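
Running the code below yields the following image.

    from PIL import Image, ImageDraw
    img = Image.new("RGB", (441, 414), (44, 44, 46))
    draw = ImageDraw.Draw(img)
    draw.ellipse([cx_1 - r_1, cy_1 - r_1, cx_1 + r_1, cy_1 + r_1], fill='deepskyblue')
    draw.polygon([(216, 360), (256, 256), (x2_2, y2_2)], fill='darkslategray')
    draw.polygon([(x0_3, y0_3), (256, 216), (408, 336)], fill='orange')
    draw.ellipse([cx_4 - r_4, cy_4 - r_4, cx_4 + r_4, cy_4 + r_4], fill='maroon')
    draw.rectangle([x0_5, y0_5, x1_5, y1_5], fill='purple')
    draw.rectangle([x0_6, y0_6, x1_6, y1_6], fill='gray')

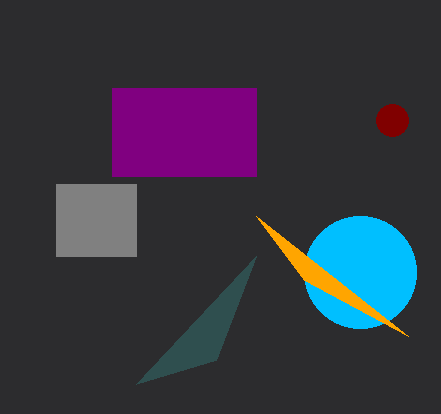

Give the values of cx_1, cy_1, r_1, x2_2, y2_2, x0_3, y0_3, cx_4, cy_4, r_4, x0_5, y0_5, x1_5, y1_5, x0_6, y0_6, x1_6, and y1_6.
cx_1 = 360; cy_1 = 272; r_1 = 56; x2_2 = 136; y2_2 = 384; x0_3 = 304; y0_3 = 280; cx_4 = 392; cy_4 = 120; r_4 = 16; x0_5 = 112; y0_5 = 88; x1_5 = 256; y1_5 = 176; x0_6 = 56; y0_6 = 184; x1_6 = 136; y1_6 = 256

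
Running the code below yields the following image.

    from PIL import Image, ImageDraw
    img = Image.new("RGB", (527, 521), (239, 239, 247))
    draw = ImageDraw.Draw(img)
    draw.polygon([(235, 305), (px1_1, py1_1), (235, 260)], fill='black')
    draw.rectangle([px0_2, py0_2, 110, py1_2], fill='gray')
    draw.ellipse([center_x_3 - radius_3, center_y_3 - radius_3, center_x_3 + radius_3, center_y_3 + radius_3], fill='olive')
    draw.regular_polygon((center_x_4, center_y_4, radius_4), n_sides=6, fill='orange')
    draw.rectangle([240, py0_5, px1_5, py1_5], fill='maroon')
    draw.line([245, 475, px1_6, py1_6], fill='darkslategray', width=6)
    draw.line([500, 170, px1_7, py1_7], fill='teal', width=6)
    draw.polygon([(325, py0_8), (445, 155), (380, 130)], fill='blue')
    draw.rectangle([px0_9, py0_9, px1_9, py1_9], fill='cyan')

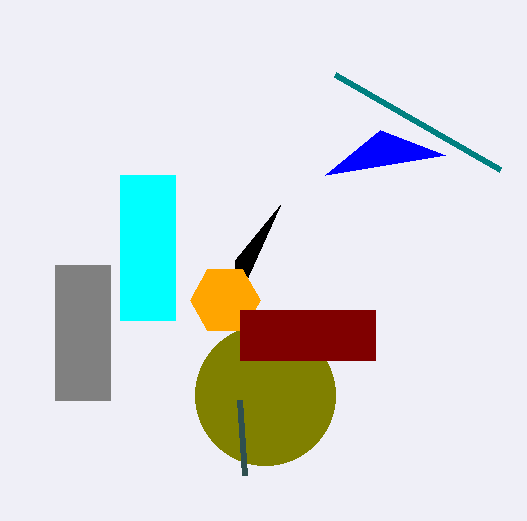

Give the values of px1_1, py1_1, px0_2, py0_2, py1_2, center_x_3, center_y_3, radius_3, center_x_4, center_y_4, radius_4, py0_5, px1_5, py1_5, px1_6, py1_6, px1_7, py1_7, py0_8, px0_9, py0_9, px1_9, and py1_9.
px1_1 = 280, py1_1 = 205, px0_2 = 55, py0_2 = 265, py1_2 = 400, center_x_3 = 265, center_y_3 = 395, radius_3 = 70, center_x_4 = 225, center_y_4 = 300, radius_4 = 35, py0_5 = 310, px1_5 = 375, py1_5 = 360, px1_6 = 240, py1_6 = 400, px1_7 = 335, py1_7 = 75, py0_8 = 175, px0_9 = 120, py0_9 = 175, px1_9 = 175, py1_9 = 320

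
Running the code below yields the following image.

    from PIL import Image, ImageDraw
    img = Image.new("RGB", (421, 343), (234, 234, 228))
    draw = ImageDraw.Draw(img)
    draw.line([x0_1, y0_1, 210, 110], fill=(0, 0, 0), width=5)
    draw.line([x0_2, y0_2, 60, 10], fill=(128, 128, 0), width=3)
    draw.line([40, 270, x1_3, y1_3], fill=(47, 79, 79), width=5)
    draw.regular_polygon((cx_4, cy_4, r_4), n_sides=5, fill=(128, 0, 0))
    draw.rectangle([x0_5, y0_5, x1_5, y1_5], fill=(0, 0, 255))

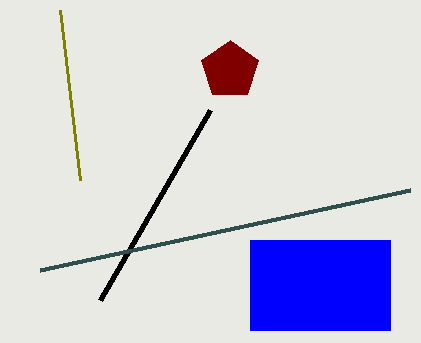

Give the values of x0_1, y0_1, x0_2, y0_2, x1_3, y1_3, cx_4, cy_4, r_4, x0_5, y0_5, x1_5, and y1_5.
x0_1 = 100
y0_1 = 300
x0_2 = 80
y0_2 = 180
x1_3 = 410
y1_3 = 190
cx_4 = 230
cy_4 = 70
r_4 = 30
x0_5 = 250
y0_5 = 240
x1_5 = 390
y1_5 = 330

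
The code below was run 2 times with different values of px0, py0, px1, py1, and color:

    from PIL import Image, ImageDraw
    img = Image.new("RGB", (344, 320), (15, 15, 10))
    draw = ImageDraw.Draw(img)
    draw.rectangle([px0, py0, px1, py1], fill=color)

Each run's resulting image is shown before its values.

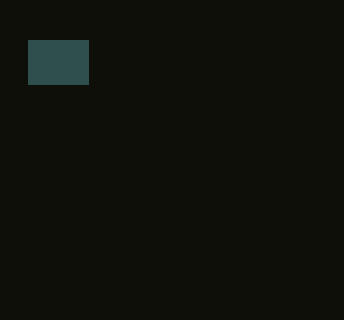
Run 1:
px0 = 28
py0 = 40
px1 = 88
py1 = 84
color = 'darkslategray'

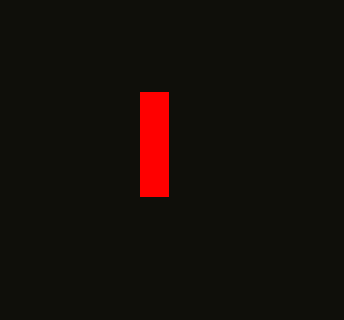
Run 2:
px0 = 140, py0 = 92, px1 = 168, py1 = 196, color = 'red'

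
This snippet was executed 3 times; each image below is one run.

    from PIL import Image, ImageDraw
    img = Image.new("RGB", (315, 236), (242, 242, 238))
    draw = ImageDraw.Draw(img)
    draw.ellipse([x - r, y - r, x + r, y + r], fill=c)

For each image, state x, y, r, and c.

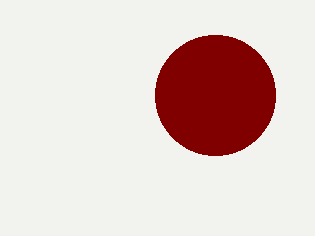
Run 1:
x = 215, y = 95, r = 60, c = 'maroon'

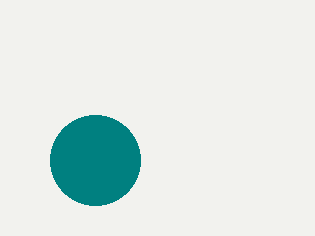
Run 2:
x = 95, y = 160, r = 45, c = 'teal'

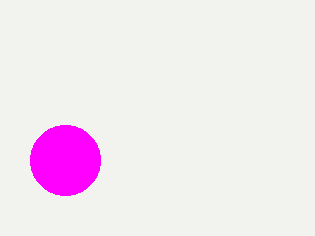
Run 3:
x = 65
y = 160
r = 35
c = 'magenta'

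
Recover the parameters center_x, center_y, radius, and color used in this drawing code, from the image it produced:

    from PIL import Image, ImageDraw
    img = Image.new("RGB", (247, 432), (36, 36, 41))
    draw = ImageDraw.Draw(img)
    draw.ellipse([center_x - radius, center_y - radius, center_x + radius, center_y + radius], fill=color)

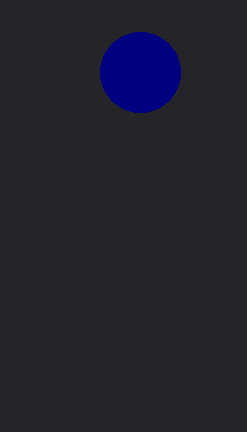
center_x = 140; center_y = 72; radius = 40; color = 'navy'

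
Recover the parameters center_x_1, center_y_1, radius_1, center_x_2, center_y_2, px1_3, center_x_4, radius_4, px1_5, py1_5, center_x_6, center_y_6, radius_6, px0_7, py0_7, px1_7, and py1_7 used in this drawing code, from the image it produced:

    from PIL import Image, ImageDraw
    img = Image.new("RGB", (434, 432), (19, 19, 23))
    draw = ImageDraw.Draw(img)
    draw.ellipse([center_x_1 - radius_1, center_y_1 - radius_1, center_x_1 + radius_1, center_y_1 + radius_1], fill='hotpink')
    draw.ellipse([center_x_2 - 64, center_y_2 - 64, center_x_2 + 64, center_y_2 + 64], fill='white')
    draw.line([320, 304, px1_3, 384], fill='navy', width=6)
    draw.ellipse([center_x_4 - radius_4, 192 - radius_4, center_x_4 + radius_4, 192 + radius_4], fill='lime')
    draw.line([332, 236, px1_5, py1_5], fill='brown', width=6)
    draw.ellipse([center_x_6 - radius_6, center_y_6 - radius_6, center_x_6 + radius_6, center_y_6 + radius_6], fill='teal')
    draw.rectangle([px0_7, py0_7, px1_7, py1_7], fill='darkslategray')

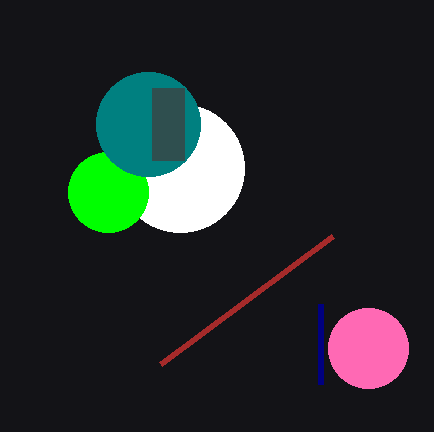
center_x_1 = 368
center_y_1 = 348
radius_1 = 40
center_x_2 = 180
center_y_2 = 168
px1_3 = 320
center_x_4 = 108
radius_4 = 40
px1_5 = 160
py1_5 = 364
center_x_6 = 148
center_y_6 = 124
radius_6 = 52
px0_7 = 152
py0_7 = 88
px1_7 = 184
py1_7 = 160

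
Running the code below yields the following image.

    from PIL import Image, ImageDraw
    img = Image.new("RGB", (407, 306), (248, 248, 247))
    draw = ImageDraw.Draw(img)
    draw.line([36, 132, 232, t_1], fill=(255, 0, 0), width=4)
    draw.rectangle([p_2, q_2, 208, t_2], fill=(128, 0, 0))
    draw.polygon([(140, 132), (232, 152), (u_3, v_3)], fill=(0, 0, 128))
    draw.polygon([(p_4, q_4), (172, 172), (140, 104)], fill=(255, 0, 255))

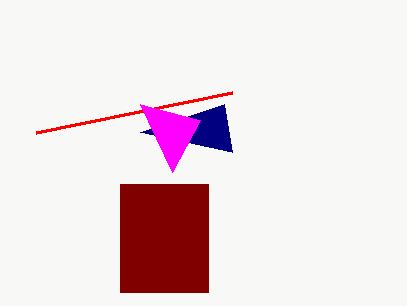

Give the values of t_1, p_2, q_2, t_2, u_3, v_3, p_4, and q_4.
t_1 = 92
p_2 = 120
q_2 = 184
t_2 = 292
u_3 = 224
v_3 = 104
p_4 = 200
q_4 = 120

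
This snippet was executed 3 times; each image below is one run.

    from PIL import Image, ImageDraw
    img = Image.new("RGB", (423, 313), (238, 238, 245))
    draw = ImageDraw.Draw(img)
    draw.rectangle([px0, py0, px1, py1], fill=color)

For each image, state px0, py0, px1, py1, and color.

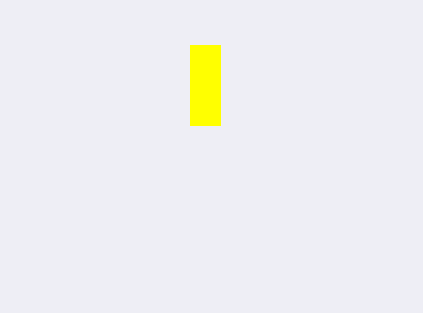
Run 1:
px0 = 190; py0 = 45; px1 = 220; py1 = 125; color = 'yellow'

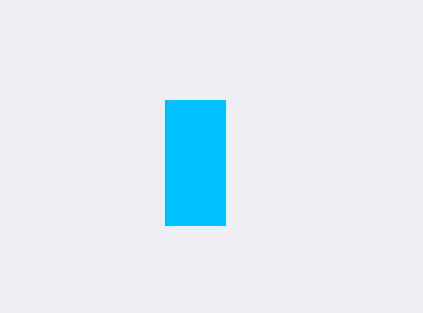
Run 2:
px0 = 165; py0 = 100; px1 = 225; py1 = 225; color = 'deepskyblue'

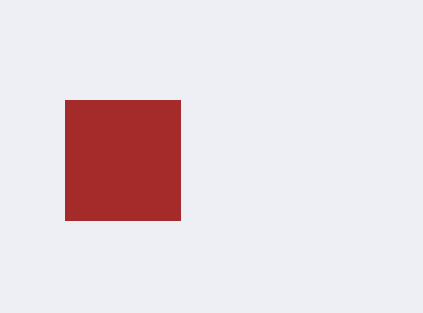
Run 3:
px0 = 65, py0 = 100, px1 = 180, py1 = 220, color = 'brown'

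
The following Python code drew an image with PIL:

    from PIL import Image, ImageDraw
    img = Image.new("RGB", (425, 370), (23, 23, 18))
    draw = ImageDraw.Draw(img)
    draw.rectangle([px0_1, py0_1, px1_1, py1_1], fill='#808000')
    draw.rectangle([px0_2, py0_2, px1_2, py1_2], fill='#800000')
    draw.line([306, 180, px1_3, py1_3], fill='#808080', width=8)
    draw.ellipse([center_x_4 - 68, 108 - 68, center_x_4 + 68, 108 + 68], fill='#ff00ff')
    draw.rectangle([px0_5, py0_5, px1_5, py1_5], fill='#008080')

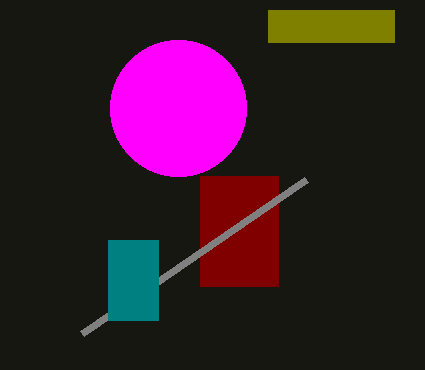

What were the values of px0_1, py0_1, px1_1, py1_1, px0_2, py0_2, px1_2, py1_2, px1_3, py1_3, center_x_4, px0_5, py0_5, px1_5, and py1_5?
px0_1 = 268
py0_1 = 10
px1_1 = 394
py1_1 = 42
px0_2 = 200
py0_2 = 176
px1_2 = 278
py1_2 = 286
px1_3 = 82
py1_3 = 334
center_x_4 = 178
px0_5 = 108
py0_5 = 240
px1_5 = 158
py1_5 = 320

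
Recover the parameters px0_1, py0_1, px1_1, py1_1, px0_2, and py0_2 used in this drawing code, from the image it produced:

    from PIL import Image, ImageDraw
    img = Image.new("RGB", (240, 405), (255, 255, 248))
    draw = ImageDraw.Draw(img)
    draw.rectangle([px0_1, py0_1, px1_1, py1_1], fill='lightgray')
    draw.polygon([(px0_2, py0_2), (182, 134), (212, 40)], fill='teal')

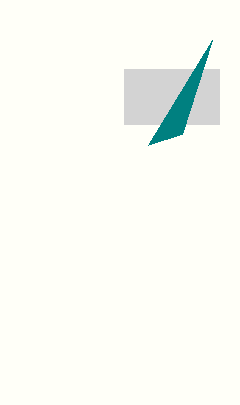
px0_1 = 124, py0_1 = 69, px1_1 = 219, py1_1 = 124, px0_2 = 148, py0_2 = 145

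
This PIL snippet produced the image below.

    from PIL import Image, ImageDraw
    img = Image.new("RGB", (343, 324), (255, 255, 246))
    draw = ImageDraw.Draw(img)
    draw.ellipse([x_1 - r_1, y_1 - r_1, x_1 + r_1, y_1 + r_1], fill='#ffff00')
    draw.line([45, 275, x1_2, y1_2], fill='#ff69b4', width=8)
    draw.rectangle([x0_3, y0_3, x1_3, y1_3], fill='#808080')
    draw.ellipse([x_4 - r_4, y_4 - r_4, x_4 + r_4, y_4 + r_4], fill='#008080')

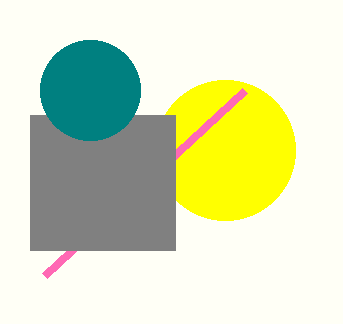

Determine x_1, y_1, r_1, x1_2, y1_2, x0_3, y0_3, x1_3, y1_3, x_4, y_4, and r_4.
x_1 = 225
y_1 = 150
r_1 = 70
x1_2 = 245
y1_2 = 90
x0_3 = 30
y0_3 = 115
x1_3 = 175
y1_3 = 250
x_4 = 90
y_4 = 90
r_4 = 50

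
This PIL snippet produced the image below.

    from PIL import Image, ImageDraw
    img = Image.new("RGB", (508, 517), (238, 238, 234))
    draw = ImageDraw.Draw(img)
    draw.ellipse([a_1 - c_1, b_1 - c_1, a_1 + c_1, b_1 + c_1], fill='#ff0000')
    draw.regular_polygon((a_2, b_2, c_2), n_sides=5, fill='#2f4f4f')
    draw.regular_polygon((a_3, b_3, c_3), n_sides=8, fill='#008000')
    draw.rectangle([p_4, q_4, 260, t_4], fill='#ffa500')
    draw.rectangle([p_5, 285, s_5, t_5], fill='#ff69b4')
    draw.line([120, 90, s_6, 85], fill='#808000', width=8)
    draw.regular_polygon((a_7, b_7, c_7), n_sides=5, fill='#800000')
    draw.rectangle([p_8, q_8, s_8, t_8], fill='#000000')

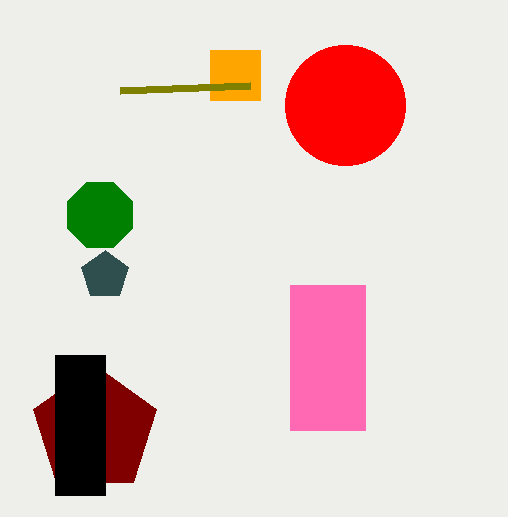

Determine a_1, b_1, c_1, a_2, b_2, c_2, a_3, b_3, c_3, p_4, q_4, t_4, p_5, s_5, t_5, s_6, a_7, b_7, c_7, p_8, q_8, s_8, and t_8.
a_1 = 345; b_1 = 105; c_1 = 60; a_2 = 105; b_2 = 275; c_2 = 25; a_3 = 100; b_3 = 215; c_3 = 35; p_4 = 210; q_4 = 50; t_4 = 100; p_5 = 290; s_5 = 365; t_5 = 430; s_6 = 250; a_7 = 95; b_7 = 430; c_7 = 65; p_8 = 55; q_8 = 355; s_8 = 105; t_8 = 495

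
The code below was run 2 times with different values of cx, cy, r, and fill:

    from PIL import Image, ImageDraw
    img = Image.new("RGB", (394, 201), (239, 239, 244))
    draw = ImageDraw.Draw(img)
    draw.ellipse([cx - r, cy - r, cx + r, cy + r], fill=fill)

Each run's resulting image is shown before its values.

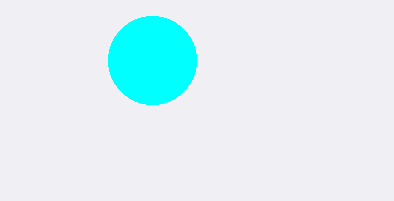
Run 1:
cx = 152, cy = 60, r = 44, fill = 'cyan'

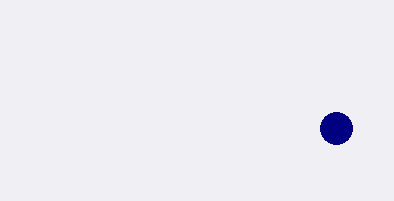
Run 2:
cx = 336, cy = 128, r = 16, fill = 'navy'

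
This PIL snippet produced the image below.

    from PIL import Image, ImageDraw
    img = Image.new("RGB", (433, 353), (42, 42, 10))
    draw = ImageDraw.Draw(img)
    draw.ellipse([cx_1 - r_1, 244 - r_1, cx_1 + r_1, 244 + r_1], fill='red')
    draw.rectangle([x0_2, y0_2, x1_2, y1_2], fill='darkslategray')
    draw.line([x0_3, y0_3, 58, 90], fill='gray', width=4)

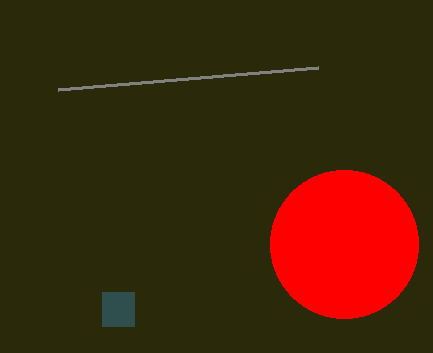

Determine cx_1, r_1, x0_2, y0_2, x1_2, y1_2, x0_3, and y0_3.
cx_1 = 344, r_1 = 74, x0_2 = 102, y0_2 = 292, x1_2 = 134, y1_2 = 326, x0_3 = 318, y0_3 = 68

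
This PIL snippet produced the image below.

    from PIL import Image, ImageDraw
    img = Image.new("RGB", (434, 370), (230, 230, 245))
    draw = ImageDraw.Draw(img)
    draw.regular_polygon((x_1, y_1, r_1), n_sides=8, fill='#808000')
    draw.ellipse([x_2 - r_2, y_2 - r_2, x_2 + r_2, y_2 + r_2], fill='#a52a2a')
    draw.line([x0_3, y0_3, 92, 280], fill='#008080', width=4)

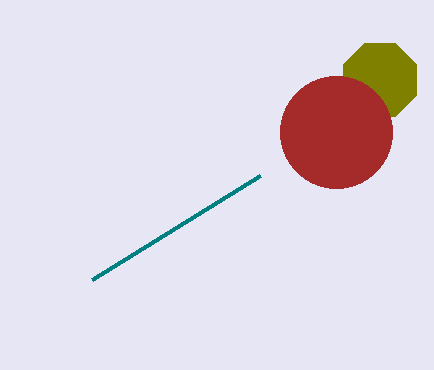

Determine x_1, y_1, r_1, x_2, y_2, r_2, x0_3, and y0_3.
x_1 = 380, y_1 = 80, r_1 = 40, x_2 = 336, y_2 = 132, r_2 = 56, x0_3 = 260, y0_3 = 176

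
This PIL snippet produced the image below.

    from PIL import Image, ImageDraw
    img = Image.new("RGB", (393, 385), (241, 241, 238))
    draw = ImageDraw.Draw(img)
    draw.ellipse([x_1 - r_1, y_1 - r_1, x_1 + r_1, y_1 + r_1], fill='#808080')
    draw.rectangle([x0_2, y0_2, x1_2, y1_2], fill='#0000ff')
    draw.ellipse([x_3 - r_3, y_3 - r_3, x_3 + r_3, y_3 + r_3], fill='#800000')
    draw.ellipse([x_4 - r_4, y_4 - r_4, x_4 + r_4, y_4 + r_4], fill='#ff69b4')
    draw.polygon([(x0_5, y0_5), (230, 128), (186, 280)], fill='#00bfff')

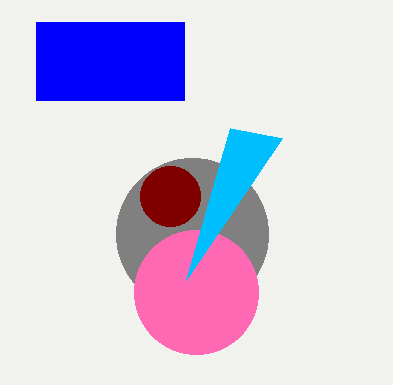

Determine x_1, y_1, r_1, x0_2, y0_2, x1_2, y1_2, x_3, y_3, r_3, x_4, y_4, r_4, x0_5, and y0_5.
x_1 = 192; y_1 = 234; r_1 = 76; x0_2 = 36; y0_2 = 22; x1_2 = 184; y1_2 = 100; x_3 = 170; y_3 = 196; r_3 = 30; x_4 = 196; y_4 = 292; r_4 = 62; x0_5 = 282; y0_5 = 138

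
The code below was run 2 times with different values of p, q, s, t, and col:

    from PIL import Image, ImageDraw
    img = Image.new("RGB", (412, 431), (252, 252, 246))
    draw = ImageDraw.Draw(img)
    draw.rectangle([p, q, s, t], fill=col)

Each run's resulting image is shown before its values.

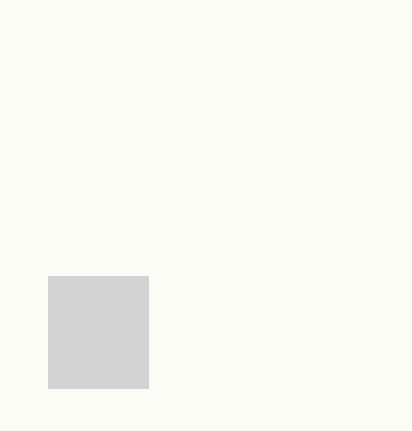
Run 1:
p = 48; q = 276; s = 148; t = 388; col = 'lightgray'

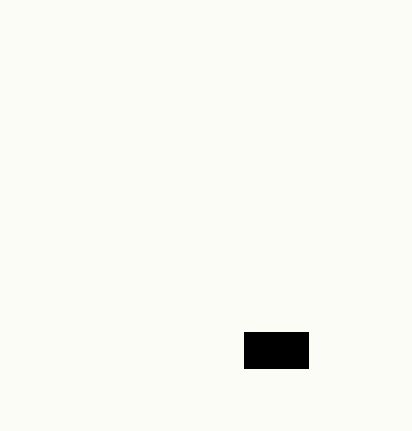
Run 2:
p = 244; q = 332; s = 308; t = 368; col = 'black'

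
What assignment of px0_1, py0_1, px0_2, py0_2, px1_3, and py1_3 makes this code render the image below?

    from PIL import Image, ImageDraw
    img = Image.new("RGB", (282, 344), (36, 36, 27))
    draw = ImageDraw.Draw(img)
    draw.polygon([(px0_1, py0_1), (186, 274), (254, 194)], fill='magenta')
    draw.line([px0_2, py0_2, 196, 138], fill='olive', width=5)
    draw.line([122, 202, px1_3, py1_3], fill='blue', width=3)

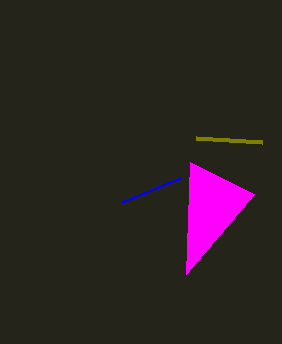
px0_1 = 190; py0_1 = 162; px0_2 = 262; py0_2 = 142; px1_3 = 180; py1_3 = 178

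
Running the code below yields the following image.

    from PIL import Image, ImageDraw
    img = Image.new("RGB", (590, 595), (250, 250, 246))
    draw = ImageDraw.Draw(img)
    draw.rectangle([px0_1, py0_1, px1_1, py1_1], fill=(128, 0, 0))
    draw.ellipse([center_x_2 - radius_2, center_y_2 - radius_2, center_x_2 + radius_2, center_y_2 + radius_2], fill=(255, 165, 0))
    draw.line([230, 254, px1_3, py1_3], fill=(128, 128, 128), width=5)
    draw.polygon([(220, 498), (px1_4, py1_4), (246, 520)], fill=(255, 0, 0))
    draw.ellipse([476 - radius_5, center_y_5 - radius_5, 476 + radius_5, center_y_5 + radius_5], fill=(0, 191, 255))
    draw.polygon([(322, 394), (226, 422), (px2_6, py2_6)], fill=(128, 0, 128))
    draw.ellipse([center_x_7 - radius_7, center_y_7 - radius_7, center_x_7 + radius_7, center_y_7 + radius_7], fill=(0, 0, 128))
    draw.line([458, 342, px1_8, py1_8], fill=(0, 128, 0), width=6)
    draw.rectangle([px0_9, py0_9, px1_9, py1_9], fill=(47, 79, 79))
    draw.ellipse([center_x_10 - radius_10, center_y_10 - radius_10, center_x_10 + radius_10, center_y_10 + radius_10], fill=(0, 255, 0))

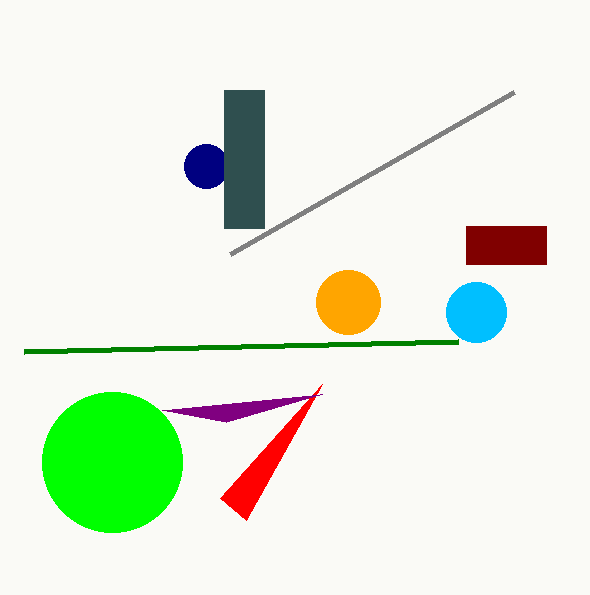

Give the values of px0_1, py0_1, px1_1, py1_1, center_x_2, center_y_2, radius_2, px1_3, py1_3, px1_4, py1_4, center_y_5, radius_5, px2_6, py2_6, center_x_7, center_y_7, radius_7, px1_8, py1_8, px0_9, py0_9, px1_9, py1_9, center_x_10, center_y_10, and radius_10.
px0_1 = 466
py0_1 = 226
px1_1 = 546
py1_1 = 264
center_x_2 = 348
center_y_2 = 302
radius_2 = 32
px1_3 = 514
py1_3 = 92
px1_4 = 322
py1_4 = 384
center_y_5 = 312
radius_5 = 30
px2_6 = 162
py2_6 = 410
center_x_7 = 206
center_y_7 = 166
radius_7 = 22
px1_8 = 24
py1_8 = 352
px0_9 = 224
py0_9 = 90
px1_9 = 264
py1_9 = 228
center_x_10 = 112
center_y_10 = 462
radius_10 = 70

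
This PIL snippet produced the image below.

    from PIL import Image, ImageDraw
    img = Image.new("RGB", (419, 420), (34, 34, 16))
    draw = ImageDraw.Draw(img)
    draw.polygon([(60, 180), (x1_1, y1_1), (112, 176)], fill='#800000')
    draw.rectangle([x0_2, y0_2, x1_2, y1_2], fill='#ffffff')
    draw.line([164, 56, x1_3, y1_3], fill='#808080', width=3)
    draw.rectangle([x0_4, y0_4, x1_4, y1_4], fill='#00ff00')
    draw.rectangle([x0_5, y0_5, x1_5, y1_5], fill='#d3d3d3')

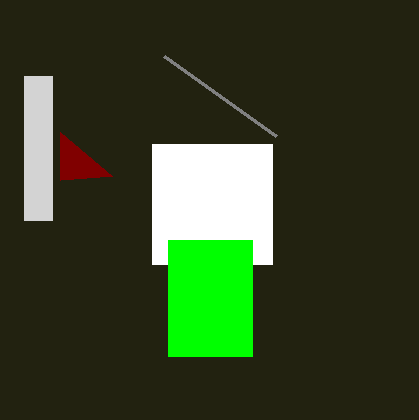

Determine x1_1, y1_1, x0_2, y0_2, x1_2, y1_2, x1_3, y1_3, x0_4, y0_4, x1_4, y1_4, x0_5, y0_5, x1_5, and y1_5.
x1_1 = 60; y1_1 = 132; x0_2 = 152; y0_2 = 144; x1_2 = 272; y1_2 = 264; x1_3 = 276; y1_3 = 136; x0_4 = 168; y0_4 = 240; x1_4 = 252; y1_4 = 356; x0_5 = 24; y0_5 = 76; x1_5 = 52; y1_5 = 220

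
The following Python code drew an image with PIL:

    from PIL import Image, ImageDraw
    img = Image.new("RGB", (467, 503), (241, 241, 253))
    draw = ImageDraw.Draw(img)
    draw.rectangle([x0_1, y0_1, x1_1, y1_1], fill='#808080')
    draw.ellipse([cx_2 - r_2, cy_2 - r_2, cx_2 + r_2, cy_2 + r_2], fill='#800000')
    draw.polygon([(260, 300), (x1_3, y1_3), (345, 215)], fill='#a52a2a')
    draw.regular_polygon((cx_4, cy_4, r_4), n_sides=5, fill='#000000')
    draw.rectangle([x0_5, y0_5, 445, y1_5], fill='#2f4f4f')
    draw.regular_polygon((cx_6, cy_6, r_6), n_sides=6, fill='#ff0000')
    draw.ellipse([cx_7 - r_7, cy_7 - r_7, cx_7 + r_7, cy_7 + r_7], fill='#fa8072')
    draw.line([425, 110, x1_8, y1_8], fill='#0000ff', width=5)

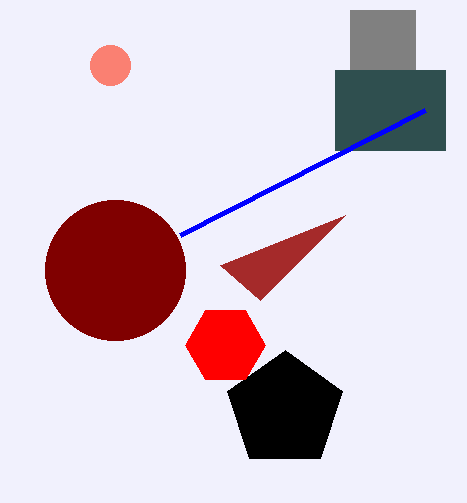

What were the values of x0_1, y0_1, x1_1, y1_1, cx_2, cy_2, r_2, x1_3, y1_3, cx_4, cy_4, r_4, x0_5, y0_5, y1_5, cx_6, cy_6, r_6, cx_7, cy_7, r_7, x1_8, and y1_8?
x0_1 = 350
y0_1 = 10
x1_1 = 415
y1_1 = 70
cx_2 = 115
cy_2 = 270
r_2 = 70
x1_3 = 220
y1_3 = 265
cx_4 = 285
cy_4 = 410
r_4 = 60
x0_5 = 335
y0_5 = 70
y1_5 = 150
cx_6 = 225
cy_6 = 345
r_6 = 40
cx_7 = 110
cy_7 = 65
r_7 = 20
x1_8 = 180
y1_8 = 235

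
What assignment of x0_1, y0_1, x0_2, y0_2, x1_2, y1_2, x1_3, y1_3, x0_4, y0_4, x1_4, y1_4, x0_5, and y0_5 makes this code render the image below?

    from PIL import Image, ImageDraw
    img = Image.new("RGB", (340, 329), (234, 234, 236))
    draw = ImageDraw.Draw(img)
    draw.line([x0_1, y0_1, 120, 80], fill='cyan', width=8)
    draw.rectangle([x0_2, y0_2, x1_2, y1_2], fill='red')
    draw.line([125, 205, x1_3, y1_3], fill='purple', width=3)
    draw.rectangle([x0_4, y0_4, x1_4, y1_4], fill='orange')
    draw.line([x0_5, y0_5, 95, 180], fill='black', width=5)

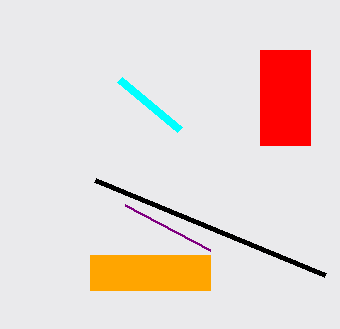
x0_1 = 180
y0_1 = 130
x0_2 = 260
y0_2 = 50
x1_2 = 310
y1_2 = 145
x1_3 = 210
y1_3 = 250
x0_4 = 90
y0_4 = 255
x1_4 = 210
y1_4 = 290
x0_5 = 325
y0_5 = 275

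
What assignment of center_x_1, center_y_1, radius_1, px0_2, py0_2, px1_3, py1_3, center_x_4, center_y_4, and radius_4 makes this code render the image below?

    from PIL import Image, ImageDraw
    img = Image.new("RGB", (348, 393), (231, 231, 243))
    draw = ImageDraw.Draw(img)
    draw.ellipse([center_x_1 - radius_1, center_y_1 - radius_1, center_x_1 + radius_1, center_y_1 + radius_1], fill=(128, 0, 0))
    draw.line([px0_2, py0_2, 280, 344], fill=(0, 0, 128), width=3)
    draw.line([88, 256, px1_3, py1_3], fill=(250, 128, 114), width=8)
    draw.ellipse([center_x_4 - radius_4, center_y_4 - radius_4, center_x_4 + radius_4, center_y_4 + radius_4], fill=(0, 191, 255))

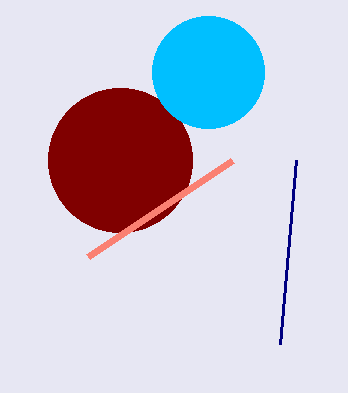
center_x_1 = 120
center_y_1 = 160
radius_1 = 72
px0_2 = 296
py0_2 = 160
px1_3 = 232
py1_3 = 160
center_x_4 = 208
center_y_4 = 72
radius_4 = 56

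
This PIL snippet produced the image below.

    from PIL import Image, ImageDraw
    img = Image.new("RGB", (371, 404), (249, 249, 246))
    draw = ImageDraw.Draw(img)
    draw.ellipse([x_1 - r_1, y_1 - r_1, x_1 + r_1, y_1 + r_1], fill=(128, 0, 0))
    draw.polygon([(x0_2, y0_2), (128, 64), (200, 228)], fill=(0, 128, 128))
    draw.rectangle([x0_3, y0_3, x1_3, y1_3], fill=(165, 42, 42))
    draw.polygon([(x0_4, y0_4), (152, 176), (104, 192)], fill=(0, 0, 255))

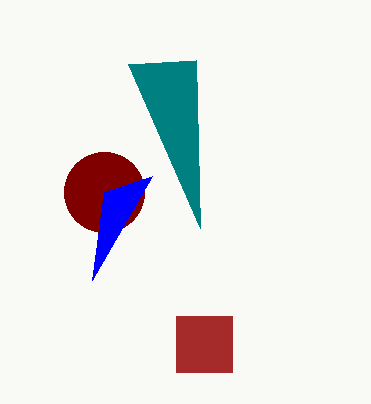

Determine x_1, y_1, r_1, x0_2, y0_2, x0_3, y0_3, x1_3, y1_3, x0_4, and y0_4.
x_1 = 104
y_1 = 192
r_1 = 40
x0_2 = 196
y0_2 = 60
x0_3 = 176
y0_3 = 316
x1_3 = 232
y1_3 = 372
x0_4 = 92
y0_4 = 280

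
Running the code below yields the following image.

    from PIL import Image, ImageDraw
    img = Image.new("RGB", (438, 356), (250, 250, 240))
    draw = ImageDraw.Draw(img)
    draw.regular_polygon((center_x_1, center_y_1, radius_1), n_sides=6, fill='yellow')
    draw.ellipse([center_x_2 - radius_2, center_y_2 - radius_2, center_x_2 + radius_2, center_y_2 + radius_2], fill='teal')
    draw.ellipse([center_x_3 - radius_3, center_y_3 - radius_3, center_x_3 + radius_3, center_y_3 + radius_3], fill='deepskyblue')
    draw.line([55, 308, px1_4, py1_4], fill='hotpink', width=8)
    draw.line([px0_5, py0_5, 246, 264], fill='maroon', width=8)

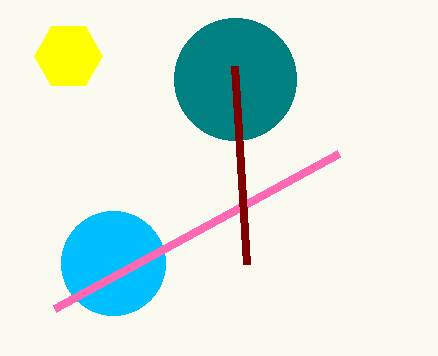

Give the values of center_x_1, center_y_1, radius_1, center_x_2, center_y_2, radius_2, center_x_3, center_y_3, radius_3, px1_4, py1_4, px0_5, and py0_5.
center_x_1 = 68
center_y_1 = 56
radius_1 = 34
center_x_2 = 235
center_y_2 = 79
radius_2 = 61
center_x_3 = 113
center_y_3 = 263
radius_3 = 52
px1_4 = 339
py1_4 = 153
px0_5 = 234
py0_5 = 66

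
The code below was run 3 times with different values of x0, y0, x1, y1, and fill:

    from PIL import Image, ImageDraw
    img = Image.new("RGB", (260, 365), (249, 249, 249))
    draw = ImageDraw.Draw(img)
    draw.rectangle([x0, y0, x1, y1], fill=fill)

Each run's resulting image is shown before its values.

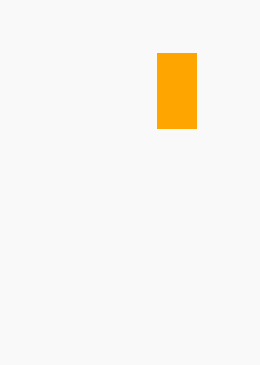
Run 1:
x0 = 157; y0 = 53; x1 = 196; y1 = 128; fill = 'orange'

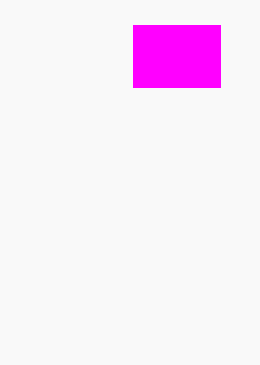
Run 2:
x0 = 133
y0 = 25
x1 = 220
y1 = 87
fill = 'magenta'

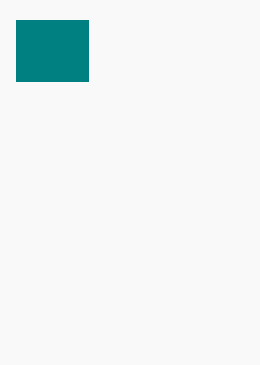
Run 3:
x0 = 16; y0 = 20; x1 = 88; y1 = 81; fill = 'teal'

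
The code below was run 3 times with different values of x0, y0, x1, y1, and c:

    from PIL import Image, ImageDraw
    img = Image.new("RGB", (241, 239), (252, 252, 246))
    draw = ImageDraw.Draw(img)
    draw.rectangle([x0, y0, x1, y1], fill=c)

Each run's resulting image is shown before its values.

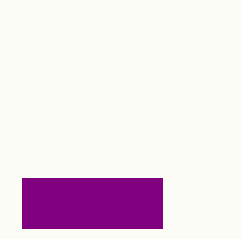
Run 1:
x0 = 22; y0 = 178; x1 = 162; y1 = 228; c = 'purple'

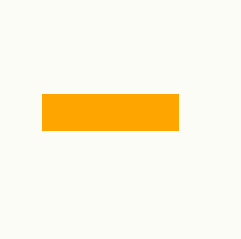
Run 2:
x0 = 42; y0 = 94; x1 = 178; y1 = 130; c = 'orange'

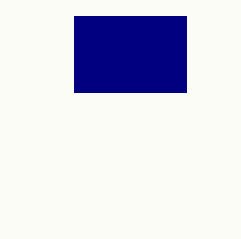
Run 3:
x0 = 74
y0 = 16
x1 = 186
y1 = 92
c = 'navy'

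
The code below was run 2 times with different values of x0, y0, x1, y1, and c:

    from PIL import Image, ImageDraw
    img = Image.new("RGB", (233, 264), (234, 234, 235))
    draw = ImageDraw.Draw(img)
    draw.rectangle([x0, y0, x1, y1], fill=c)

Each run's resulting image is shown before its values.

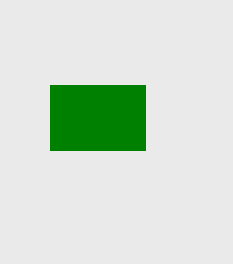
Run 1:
x0 = 50, y0 = 85, x1 = 145, y1 = 150, c = 'green'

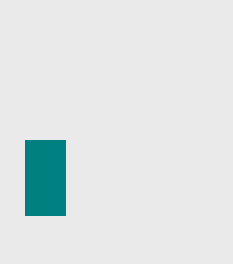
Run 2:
x0 = 25
y0 = 140
x1 = 65
y1 = 215
c = 'teal'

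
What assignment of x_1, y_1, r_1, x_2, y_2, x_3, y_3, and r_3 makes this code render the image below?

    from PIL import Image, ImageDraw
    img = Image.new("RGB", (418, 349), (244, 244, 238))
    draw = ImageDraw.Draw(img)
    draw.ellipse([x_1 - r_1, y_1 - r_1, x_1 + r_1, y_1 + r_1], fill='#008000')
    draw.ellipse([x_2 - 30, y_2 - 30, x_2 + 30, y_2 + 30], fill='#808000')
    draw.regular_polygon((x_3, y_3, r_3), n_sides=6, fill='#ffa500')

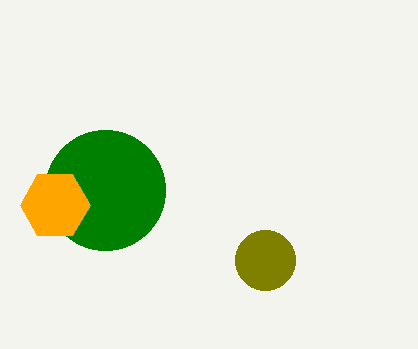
x_1 = 105; y_1 = 190; r_1 = 60; x_2 = 265; y_2 = 260; x_3 = 55; y_3 = 205; r_3 = 35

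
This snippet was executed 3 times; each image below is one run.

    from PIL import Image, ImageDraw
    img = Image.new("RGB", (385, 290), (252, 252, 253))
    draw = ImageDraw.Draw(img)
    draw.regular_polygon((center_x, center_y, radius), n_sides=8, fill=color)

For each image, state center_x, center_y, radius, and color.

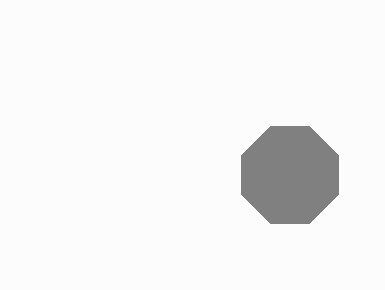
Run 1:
center_x = 290
center_y = 175
radius = 52
color = 'gray'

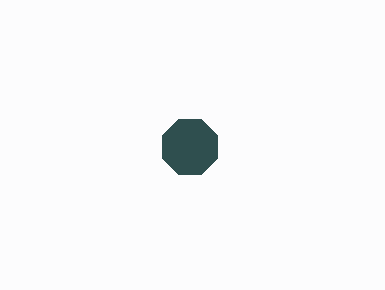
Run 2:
center_x = 190, center_y = 147, radius = 30, color = 'darkslategray'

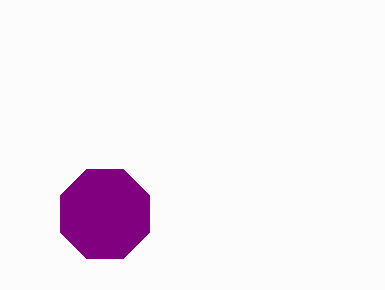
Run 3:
center_x = 105, center_y = 214, radius = 48, color = 'purple'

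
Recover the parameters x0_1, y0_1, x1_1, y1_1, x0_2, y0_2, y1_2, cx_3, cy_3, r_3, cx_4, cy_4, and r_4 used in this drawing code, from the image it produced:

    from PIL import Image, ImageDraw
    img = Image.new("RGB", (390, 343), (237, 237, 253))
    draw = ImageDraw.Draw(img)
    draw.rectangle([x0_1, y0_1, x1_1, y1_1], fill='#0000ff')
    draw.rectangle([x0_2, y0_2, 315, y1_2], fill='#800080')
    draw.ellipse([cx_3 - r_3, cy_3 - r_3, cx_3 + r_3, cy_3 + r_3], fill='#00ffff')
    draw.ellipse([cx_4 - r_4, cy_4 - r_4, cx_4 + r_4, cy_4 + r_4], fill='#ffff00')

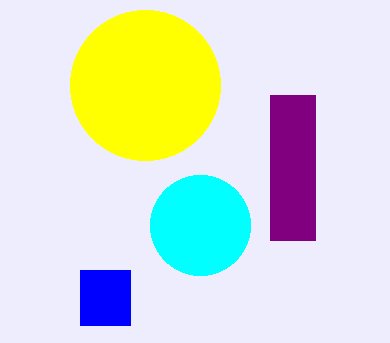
x0_1 = 80
y0_1 = 270
x1_1 = 130
y1_1 = 325
x0_2 = 270
y0_2 = 95
y1_2 = 240
cx_3 = 200
cy_3 = 225
r_3 = 50
cx_4 = 145
cy_4 = 85
r_4 = 75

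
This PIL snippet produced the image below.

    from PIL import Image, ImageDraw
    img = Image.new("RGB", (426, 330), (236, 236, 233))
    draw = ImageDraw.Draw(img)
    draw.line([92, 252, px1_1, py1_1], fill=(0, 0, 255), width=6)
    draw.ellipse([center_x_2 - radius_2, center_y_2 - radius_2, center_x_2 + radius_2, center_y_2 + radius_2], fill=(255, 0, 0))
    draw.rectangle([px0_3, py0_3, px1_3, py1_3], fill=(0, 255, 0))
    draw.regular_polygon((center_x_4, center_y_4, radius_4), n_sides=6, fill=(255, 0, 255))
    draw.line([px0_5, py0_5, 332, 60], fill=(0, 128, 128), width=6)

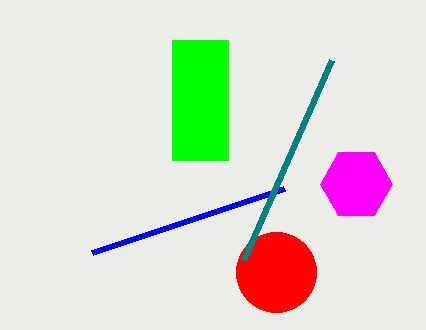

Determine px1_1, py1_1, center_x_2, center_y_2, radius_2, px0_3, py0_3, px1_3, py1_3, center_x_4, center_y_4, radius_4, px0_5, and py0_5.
px1_1 = 284, py1_1 = 188, center_x_2 = 276, center_y_2 = 272, radius_2 = 40, px0_3 = 172, py0_3 = 40, px1_3 = 228, py1_3 = 160, center_x_4 = 356, center_y_4 = 184, radius_4 = 36, px0_5 = 244, py0_5 = 260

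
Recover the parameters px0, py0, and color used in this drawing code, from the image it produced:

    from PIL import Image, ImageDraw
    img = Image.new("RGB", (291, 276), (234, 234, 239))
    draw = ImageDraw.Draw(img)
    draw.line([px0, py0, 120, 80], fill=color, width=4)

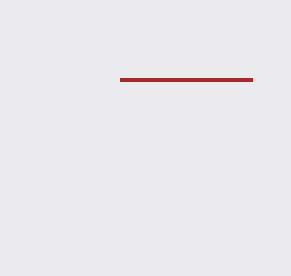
px0 = 252; py0 = 80; color = 'brown'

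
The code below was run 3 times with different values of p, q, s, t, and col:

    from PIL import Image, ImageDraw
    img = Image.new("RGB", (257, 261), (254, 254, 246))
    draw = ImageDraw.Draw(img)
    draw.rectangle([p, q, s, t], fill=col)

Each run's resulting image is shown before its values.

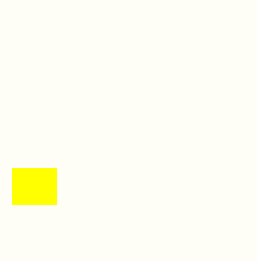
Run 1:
p = 12; q = 168; s = 56; t = 204; col = 'yellow'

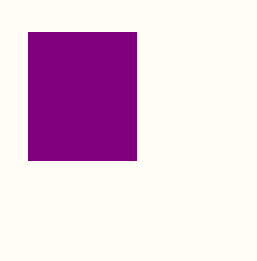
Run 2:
p = 28, q = 32, s = 136, t = 160, col = 'purple'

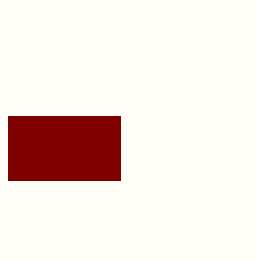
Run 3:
p = 8; q = 116; s = 120; t = 180; col = 'maroon'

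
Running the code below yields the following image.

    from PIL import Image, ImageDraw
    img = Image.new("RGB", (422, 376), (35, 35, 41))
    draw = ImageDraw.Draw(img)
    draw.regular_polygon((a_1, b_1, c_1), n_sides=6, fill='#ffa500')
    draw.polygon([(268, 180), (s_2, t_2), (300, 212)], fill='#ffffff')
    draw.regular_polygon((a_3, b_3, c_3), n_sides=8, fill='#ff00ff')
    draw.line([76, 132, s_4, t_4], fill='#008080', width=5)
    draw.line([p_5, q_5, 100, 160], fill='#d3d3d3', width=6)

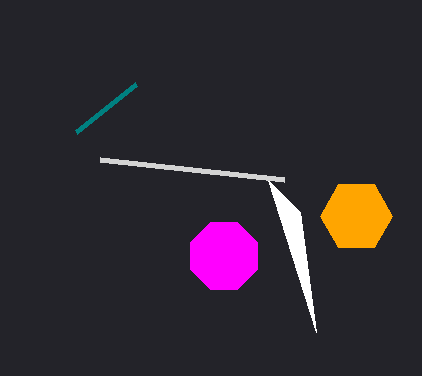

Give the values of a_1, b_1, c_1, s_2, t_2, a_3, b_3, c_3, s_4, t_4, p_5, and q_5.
a_1 = 356; b_1 = 216; c_1 = 36; s_2 = 316; t_2 = 332; a_3 = 224; b_3 = 256; c_3 = 36; s_4 = 136; t_4 = 84; p_5 = 284; q_5 = 180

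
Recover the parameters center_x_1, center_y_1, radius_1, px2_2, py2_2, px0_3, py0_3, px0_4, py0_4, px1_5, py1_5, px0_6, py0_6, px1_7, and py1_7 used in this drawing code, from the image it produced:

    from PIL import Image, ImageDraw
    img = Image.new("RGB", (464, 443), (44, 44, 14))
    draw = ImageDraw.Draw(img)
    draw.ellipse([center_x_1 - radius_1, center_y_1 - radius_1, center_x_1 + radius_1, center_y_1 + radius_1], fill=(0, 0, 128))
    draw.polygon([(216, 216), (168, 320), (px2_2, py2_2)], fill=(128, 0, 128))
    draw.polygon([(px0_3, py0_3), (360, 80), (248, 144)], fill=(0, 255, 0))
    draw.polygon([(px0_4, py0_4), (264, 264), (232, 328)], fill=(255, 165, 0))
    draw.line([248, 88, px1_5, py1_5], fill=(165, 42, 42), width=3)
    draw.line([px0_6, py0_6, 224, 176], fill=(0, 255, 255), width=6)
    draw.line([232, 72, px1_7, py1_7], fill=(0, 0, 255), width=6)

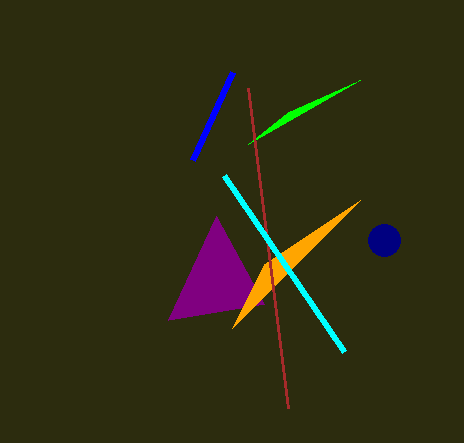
center_x_1 = 384, center_y_1 = 240, radius_1 = 16, px2_2 = 264, py2_2 = 304, px0_3 = 288, py0_3 = 112, px0_4 = 360, py0_4 = 200, px1_5 = 288, py1_5 = 408, px0_6 = 344, py0_6 = 352, px1_7 = 192, py1_7 = 160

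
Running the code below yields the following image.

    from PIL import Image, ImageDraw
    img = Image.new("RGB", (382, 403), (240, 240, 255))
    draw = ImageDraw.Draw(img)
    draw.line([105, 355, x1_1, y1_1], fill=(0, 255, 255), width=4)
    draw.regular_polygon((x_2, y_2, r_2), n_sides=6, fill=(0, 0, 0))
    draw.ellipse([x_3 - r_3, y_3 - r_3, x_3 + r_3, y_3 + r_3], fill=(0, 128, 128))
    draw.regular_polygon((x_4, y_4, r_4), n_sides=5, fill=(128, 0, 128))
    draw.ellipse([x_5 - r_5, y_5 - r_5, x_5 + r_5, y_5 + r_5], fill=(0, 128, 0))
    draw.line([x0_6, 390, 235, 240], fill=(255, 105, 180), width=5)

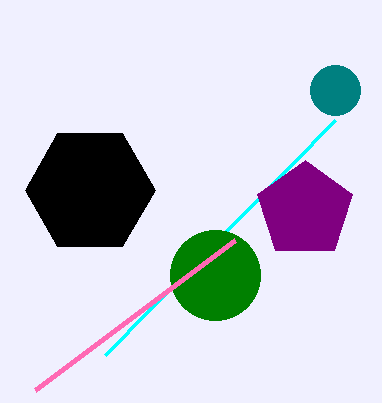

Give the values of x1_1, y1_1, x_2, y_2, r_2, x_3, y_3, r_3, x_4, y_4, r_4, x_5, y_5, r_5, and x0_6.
x1_1 = 335
y1_1 = 120
x_2 = 90
y_2 = 190
r_2 = 65
x_3 = 335
y_3 = 90
r_3 = 25
x_4 = 305
y_4 = 210
r_4 = 50
x_5 = 215
y_5 = 275
r_5 = 45
x0_6 = 35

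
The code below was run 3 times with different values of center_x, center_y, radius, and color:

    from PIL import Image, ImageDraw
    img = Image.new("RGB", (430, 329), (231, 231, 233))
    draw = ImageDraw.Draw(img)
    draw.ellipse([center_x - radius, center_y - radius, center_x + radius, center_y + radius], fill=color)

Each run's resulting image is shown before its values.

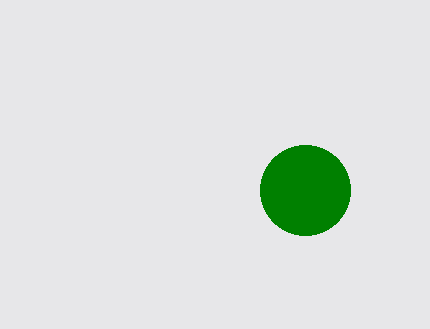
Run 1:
center_x = 305
center_y = 190
radius = 45
color = 'green'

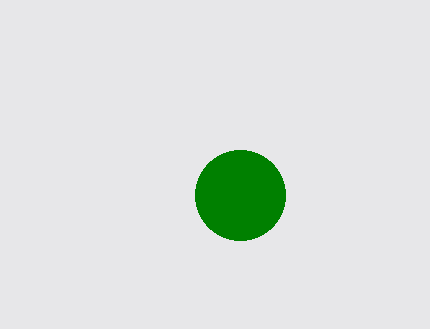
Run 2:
center_x = 240, center_y = 195, radius = 45, color = 'green'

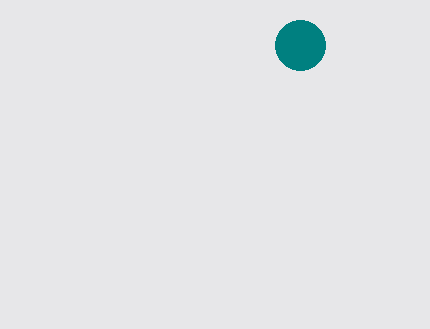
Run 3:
center_x = 300; center_y = 45; radius = 25; color = 'teal'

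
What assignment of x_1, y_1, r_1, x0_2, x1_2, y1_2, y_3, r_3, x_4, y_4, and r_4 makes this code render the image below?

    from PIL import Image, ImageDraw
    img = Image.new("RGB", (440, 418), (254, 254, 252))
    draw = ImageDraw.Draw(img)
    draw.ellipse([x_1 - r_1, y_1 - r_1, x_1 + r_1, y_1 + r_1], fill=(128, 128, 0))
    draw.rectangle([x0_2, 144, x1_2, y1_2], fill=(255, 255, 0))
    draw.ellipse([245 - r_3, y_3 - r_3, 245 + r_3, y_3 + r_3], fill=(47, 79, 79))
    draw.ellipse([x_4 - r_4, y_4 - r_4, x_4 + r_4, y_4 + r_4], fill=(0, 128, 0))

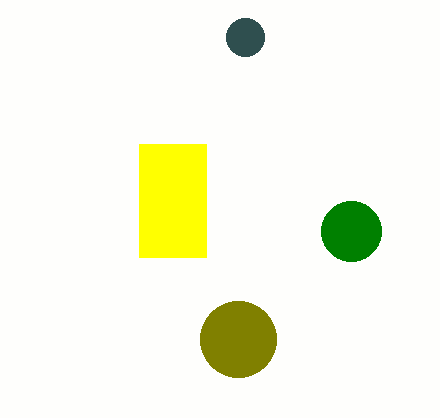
x_1 = 238, y_1 = 339, r_1 = 38, x0_2 = 139, x1_2 = 206, y1_2 = 257, y_3 = 37, r_3 = 19, x_4 = 351, y_4 = 231, r_4 = 30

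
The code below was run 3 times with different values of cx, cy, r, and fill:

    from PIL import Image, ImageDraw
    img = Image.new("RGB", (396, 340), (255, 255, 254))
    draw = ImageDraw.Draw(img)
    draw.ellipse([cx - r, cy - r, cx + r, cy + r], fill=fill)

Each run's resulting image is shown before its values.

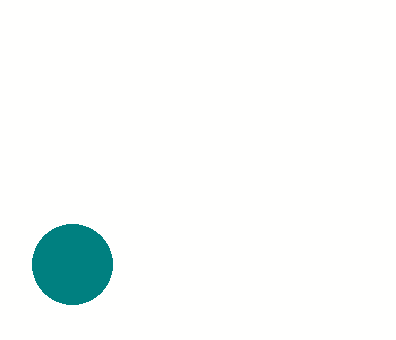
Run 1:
cx = 72
cy = 264
r = 40
fill = 'teal'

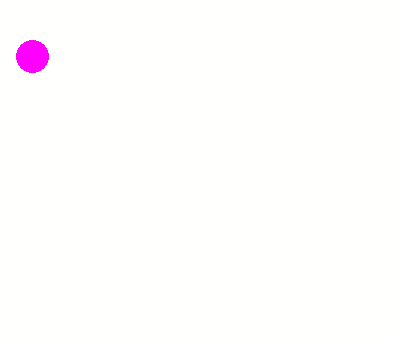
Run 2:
cx = 32; cy = 56; r = 16; fill = 'magenta'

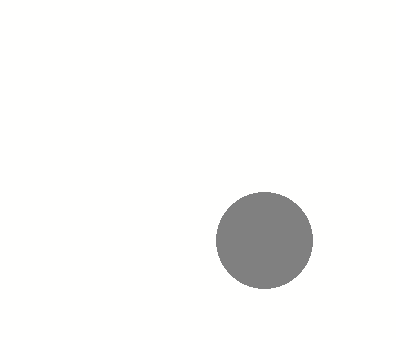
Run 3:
cx = 264
cy = 240
r = 48
fill = 'gray'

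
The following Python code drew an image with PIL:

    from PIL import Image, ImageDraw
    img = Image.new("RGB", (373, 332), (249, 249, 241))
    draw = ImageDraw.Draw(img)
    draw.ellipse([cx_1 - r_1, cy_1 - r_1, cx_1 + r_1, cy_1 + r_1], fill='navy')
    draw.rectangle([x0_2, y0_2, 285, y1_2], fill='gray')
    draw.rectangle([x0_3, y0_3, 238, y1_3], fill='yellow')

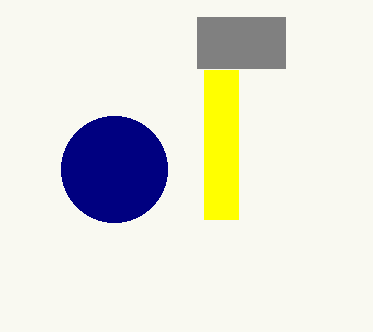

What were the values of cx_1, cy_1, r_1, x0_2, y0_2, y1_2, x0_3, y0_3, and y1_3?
cx_1 = 114; cy_1 = 169; r_1 = 53; x0_2 = 197; y0_2 = 17; y1_2 = 68; x0_3 = 204; y0_3 = 70; y1_3 = 219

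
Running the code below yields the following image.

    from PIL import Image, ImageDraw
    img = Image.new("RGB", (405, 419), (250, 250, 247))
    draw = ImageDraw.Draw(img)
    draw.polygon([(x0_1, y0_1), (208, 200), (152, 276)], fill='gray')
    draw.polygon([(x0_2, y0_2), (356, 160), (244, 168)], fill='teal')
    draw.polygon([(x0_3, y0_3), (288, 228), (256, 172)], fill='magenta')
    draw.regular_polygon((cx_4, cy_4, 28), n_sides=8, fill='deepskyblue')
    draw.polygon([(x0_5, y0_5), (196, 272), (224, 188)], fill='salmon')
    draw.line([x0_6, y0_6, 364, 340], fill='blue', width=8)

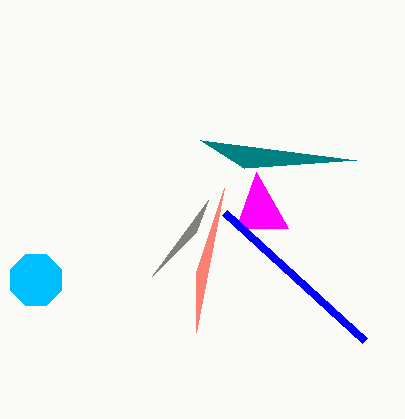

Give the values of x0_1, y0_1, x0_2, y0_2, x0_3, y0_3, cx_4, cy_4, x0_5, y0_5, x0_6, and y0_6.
x0_1 = 196, y0_1 = 232, x0_2 = 200, y0_2 = 140, x0_3 = 236, y0_3 = 228, cx_4 = 36, cy_4 = 280, x0_5 = 196, y0_5 = 332, x0_6 = 224, y0_6 = 212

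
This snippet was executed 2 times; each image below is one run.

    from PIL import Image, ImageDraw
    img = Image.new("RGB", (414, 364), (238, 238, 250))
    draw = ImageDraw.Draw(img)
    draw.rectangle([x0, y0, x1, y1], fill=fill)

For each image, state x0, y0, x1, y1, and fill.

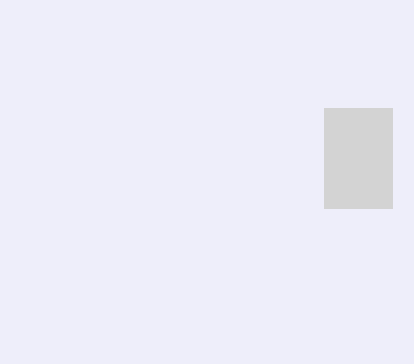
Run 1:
x0 = 324
y0 = 108
x1 = 392
y1 = 208
fill = 'lightgray'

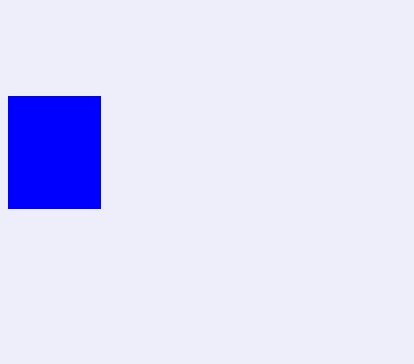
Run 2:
x0 = 8, y0 = 96, x1 = 100, y1 = 208, fill = 'blue'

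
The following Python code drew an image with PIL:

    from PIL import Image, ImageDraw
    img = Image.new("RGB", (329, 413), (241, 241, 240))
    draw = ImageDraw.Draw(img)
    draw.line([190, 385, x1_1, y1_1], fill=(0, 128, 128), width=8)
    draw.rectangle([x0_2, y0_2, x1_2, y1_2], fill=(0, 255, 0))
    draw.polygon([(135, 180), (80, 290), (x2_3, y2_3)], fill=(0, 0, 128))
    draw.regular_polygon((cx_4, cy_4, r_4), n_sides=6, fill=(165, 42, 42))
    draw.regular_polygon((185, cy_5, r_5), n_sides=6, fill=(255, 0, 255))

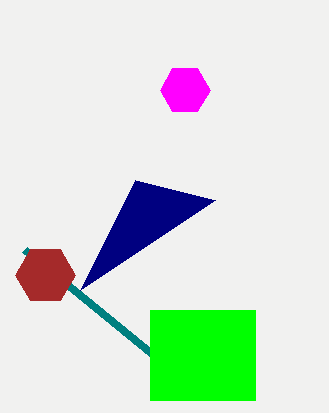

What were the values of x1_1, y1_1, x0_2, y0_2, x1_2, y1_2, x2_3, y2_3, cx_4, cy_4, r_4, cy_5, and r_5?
x1_1 = 25
y1_1 = 250
x0_2 = 150
y0_2 = 310
x1_2 = 255
y1_2 = 400
x2_3 = 215
y2_3 = 200
cx_4 = 45
cy_4 = 275
r_4 = 30
cy_5 = 90
r_5 = 25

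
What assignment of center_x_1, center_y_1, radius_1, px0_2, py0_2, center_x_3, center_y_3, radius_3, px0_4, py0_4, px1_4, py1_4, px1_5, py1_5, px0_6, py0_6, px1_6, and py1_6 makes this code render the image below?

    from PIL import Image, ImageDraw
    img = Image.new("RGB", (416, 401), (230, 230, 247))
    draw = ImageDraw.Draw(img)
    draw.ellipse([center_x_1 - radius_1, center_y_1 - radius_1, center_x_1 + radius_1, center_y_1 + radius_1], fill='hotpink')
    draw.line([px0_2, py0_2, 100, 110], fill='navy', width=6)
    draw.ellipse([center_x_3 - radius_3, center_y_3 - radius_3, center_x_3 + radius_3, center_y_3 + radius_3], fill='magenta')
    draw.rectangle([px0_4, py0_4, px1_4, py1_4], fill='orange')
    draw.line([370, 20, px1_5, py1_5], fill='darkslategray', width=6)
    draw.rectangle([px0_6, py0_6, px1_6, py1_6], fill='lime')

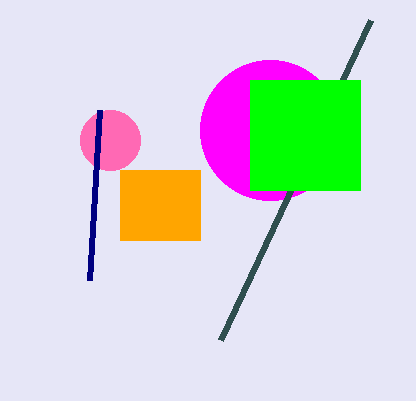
center_x_1 = 110
center_y_1 = 140
radius_1 = 30
px0_2 = 90
py0_2 = 280
center_x_3 = 270
center_y_3 = 130
radius_3 = 70
px0_4 = 120
py0_4 = 170
px1_4 = 200
py1_4 = 240
px1_5 = 220
py1_5 = 340
px0_6 = 250
py0_6 = 80
px1_6 = 360
py1_6 = 190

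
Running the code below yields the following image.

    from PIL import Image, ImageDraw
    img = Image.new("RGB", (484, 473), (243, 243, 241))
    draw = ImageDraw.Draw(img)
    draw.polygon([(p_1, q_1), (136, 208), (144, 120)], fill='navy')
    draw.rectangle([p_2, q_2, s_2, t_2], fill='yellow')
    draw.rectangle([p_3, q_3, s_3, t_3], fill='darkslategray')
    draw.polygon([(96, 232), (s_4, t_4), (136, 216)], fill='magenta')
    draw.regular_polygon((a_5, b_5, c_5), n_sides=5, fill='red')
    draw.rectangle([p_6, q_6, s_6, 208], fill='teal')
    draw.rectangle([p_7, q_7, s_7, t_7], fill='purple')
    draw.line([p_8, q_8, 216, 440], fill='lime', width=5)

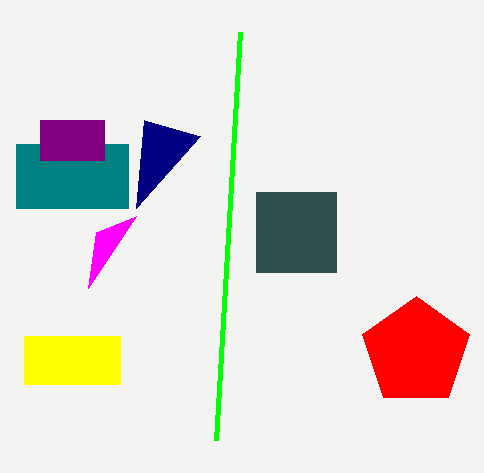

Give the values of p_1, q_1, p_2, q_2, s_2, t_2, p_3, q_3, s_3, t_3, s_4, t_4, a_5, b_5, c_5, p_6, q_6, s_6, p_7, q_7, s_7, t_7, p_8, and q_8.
p_1 = 200; q_1 = 136; p_2 = 24; q_2 = 336; s_2 = 120; t_2 = 384; p_3 = 256; q_3 = 192; s_3 = 336; t_3 = 272; s_4 = 88; t_4 = 288; a_5 = 416; b_5 = 352; c_5 = 56; p_6 = 16; q_6 = 144; s_6 = 128; p_7 = 40; q_7 = 120; s_7 = 104; t_7 = 160; p_8 = 240; q_8 = 32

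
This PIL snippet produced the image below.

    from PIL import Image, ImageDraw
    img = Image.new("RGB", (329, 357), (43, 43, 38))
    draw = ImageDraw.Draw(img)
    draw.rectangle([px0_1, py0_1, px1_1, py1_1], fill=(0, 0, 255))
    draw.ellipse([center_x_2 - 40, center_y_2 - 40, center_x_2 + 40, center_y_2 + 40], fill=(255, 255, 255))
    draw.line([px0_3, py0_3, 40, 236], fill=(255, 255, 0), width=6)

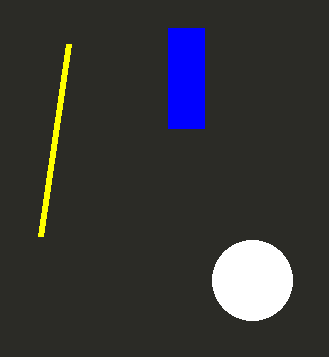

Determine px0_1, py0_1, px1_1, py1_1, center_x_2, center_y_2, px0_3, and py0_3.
px0_1 = 168, py0_1 = 28, px1_1 = 204, py1_1 = 128, center_x_2 = 252, center_y_2 = 280, px0_3 = 68, py0_3 = 44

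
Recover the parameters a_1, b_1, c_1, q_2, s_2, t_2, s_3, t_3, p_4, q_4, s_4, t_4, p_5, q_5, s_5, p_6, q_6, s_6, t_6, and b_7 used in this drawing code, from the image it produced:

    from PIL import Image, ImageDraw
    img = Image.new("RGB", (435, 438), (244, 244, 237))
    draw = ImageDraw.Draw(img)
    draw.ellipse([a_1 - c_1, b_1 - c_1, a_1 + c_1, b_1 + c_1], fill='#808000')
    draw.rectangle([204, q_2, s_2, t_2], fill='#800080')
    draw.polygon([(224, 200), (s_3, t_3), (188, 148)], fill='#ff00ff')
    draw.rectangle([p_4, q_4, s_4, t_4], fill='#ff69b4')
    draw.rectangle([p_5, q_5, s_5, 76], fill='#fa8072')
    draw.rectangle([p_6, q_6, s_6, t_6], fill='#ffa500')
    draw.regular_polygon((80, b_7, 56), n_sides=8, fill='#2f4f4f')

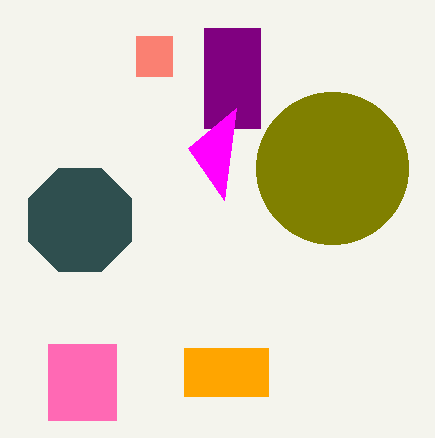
a_1 = 332; b_1 = 168; c_1 = 76; q_2 = 28; s_2 = 260; t_2 = 128; s_3 = 236; t_3 = 108; p_4 = 48; q_4 = 344; s_4 = 116; t_4 = 420; p_5 = 136; q_5 = 36; s_5 = 172; p_6 = 184; q_6 = 348; s_6 = 268; t_6 = 396; b_7 = 220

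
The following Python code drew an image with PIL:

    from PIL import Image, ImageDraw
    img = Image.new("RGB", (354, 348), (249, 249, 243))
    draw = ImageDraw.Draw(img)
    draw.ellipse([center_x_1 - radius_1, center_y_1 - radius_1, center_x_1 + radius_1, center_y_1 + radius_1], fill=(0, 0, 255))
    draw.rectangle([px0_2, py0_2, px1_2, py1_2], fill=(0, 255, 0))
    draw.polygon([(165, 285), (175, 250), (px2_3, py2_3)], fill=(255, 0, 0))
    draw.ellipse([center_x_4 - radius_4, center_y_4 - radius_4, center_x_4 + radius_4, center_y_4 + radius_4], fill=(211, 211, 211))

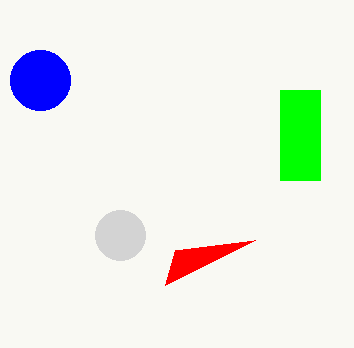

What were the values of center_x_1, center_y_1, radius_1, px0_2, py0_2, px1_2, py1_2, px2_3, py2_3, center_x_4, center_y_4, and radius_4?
center_x_1 = 40
center_y_1 = 80
radius_1 = 30
px0_2 = 280
py0_2 = 90
px1_2 = 320
py1_2 = 180
px2_3 = 255
py2_3 = 240
center_x_4 = 120
center_y_4 = 235
radius_4 = 25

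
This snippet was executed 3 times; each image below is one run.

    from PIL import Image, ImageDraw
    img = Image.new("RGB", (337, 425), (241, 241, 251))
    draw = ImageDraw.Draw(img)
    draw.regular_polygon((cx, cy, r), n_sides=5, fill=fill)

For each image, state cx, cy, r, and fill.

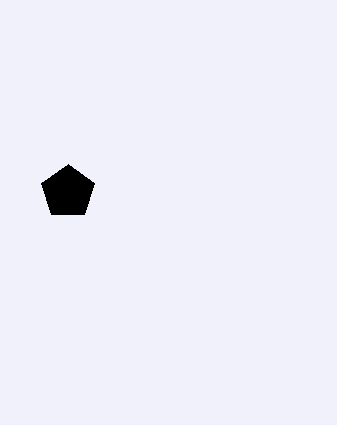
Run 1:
cx = 68, cy = 192, r = 28, fill = 'black'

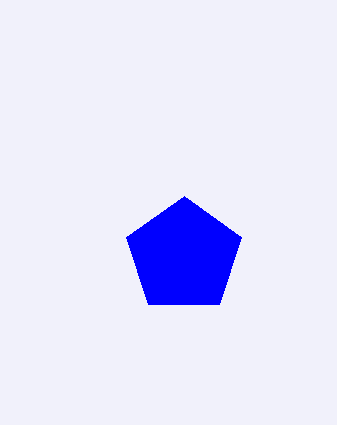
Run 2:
cx = 184
cy = 256
r = 60
fill = 'blue'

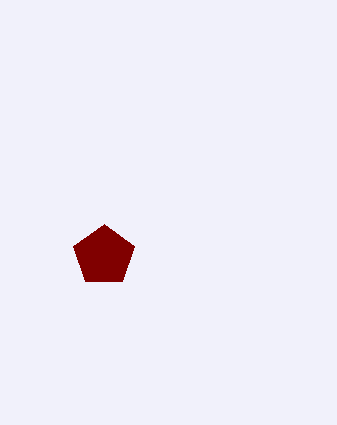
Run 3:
cx = 104, cy = 256, r = 32, fill = 'maroon'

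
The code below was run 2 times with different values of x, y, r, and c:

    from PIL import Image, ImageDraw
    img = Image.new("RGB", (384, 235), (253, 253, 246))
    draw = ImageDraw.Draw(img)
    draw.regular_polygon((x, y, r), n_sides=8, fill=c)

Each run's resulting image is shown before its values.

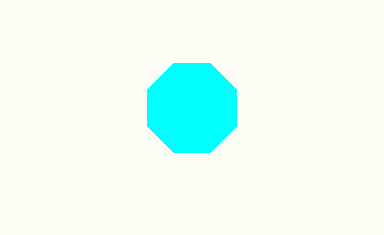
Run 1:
x = 192, y = 108, r = 48, c = 'cyan'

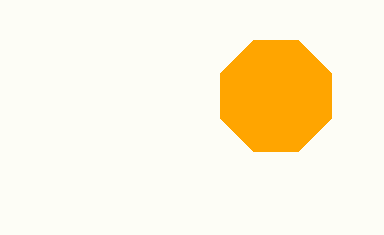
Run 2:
x = 276
y = 96
r = 60
c = 'orange'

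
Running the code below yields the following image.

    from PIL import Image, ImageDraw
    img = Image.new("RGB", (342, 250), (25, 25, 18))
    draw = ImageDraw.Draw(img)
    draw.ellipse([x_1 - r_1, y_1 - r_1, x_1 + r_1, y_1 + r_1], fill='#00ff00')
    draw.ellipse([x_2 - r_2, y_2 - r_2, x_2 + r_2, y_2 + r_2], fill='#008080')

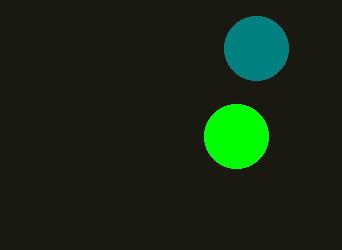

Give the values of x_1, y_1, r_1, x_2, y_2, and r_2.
x_1 = 236
y_1 = 136
r_1 = 32
x_2 = 256
y_2 = 48
r_2 = 32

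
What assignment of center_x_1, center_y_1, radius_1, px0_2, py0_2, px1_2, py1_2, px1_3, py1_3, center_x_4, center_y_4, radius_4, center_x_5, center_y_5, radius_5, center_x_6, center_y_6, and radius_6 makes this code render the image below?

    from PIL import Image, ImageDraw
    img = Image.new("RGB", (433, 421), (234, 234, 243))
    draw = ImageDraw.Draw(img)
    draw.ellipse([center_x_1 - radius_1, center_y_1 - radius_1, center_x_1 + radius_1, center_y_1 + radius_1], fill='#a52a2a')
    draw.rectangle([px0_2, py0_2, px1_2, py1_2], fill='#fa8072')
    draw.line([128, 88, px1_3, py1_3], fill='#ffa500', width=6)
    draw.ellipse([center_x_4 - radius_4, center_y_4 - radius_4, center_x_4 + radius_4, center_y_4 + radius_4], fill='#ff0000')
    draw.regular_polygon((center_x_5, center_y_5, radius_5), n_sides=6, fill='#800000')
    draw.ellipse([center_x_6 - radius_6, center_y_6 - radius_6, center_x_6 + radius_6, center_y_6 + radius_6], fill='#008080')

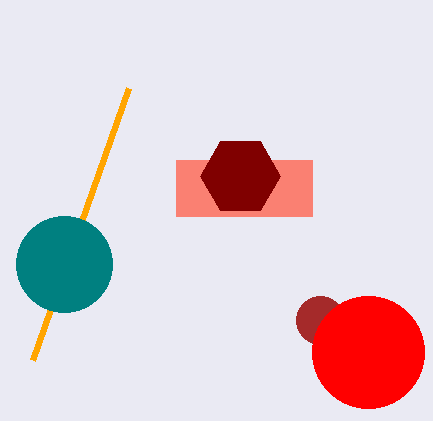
center_x_1 = 320; center_y_1 = 320; radius_1 = 24; px0_2 = 176; py0_2 = 160; px1_2 = 312; py1_2 = 216; px1_3 = 32; py1_3 = 360; center_x_4 = 368; center_y_4 = 352; radius_4 = 56; center_x_5 = 240; center_y_5 = 176; radius_5 = 40; center_x_6 = 64; center_y_6 = 264; radius_6 = 48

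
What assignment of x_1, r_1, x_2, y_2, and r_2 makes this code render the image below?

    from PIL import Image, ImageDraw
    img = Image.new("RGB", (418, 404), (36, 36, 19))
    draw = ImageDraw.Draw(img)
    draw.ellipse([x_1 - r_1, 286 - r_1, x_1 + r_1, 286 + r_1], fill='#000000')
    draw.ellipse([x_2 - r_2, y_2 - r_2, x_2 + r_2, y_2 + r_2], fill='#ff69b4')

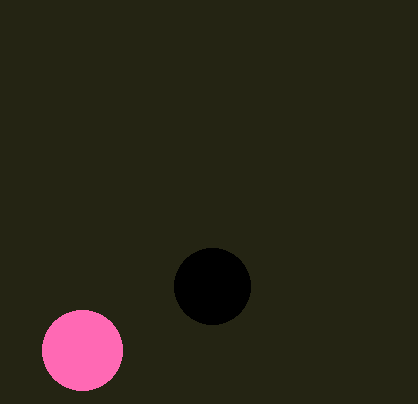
x_1 = 212, r_1 = 38, x_2 = 82, y_2 = 350, r_2 = 40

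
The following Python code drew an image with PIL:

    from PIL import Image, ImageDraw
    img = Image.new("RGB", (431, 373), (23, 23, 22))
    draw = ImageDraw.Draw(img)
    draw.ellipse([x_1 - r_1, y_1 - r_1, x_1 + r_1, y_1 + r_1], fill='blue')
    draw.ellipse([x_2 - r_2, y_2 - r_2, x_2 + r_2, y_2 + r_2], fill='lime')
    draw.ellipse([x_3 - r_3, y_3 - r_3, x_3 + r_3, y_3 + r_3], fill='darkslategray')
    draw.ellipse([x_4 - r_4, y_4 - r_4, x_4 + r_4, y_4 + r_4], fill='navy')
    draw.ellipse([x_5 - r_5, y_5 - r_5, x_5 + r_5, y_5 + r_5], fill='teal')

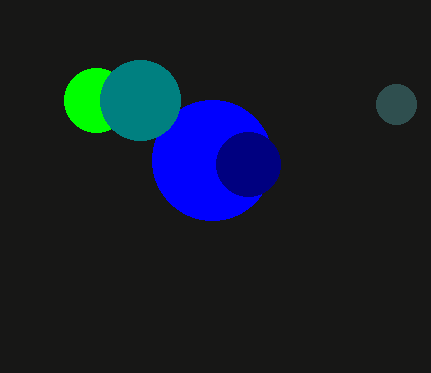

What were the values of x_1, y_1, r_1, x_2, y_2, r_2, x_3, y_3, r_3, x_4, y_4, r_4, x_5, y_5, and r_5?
x_1 = 212, y_1 = 160, r_1 = 60, x_2 = 96, y_2 = 100, r_2 = 32, x_3 = 396, y_3 = 104, r_3 = 20, x_4 = 248, y_4 = 164, r_4 = 32, x_5 = 140, y_5 = 100, r_5 = 40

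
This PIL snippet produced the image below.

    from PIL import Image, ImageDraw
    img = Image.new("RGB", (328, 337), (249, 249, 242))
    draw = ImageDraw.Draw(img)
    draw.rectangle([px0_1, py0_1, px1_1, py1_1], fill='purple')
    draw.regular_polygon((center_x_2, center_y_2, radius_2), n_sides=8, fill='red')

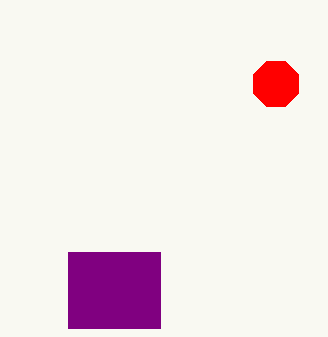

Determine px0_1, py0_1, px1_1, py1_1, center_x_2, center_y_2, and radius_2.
px0_1 = 68, py0_1 = 252, px1_1 = 160, py1_1 = 328, center_x_2 = 276, center_y_2 = 84, radius_2 = 24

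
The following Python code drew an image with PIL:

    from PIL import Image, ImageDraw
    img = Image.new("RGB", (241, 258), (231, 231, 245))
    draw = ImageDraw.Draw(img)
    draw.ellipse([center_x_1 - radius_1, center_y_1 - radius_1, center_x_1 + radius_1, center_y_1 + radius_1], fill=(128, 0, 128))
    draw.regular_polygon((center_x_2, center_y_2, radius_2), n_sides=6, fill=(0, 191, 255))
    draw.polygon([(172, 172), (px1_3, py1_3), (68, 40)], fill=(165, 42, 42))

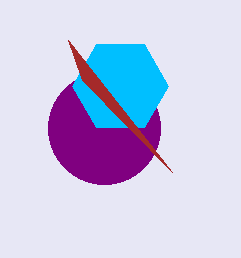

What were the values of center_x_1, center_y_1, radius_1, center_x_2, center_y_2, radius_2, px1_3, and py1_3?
center_x_1 = 104, center_y_1 = 128, radius_1 = 56, center_x_2 = 120, center_y_2 = 86, radius_2 = 48, px1_3 = 82, py1_3 = 80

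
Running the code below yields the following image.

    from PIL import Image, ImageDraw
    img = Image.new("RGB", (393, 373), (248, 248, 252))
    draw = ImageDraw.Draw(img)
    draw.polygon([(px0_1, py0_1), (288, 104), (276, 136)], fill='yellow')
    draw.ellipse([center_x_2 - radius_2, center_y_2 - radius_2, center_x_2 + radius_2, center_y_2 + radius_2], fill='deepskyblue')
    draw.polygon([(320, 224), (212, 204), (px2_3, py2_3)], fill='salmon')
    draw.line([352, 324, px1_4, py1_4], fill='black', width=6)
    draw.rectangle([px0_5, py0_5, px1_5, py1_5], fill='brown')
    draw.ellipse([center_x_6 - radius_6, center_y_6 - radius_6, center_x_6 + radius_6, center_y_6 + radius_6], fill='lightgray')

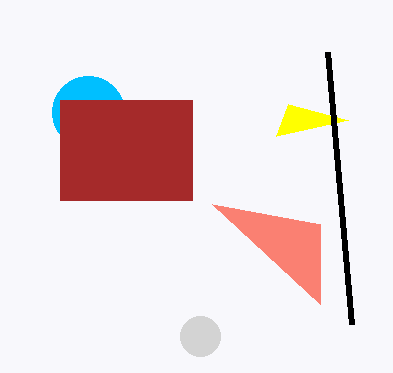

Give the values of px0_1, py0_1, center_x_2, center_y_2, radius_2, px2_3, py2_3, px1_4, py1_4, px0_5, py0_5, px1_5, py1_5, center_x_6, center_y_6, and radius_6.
px0_1 = 348, py0_1 = 120, center_x_2 = 88, center_y_2 = 112, radius_2 = 36, px2_3 = 320, py2_3 = 304, px1_4 = 328, py1_4 = 52, px0_5 = 60, py0_5 = 100, px1_5 = 192, py1_5 = 200, center_x_6 = 200, center_y_6 = 336, radius_6 = 20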